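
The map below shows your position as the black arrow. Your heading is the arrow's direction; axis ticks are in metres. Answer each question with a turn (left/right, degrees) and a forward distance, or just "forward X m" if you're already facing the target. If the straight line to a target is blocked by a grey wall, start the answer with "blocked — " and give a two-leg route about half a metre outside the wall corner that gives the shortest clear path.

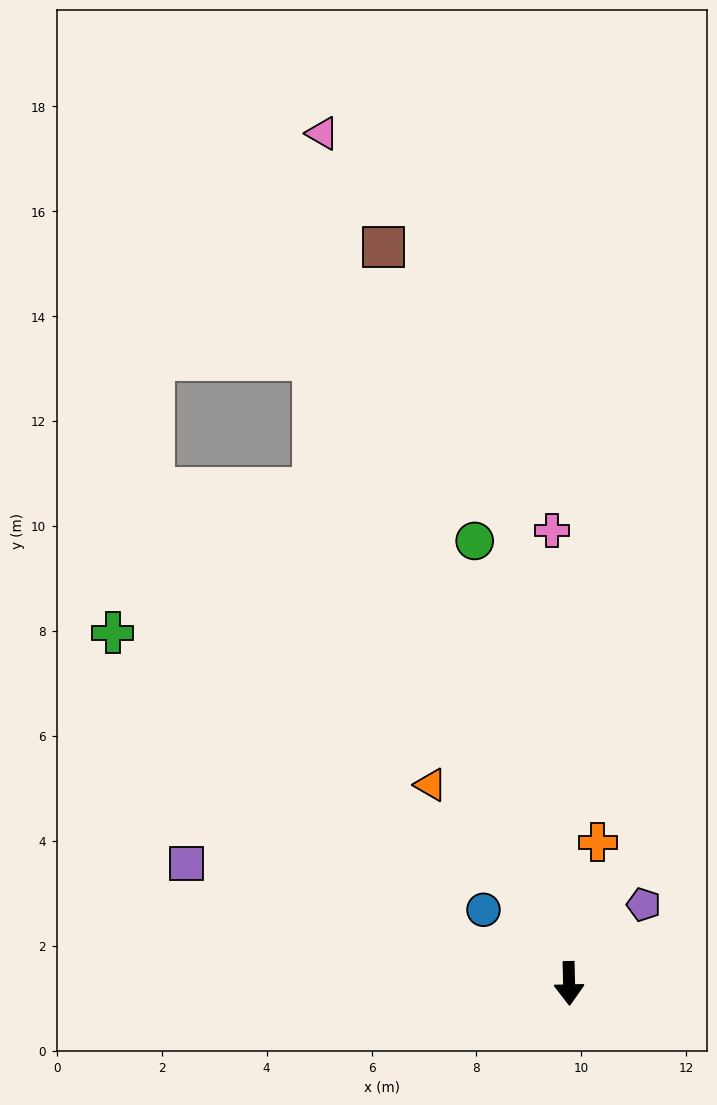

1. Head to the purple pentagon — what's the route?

turn left 135°, forward 2.1 m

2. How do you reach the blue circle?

turn right 132°, forward 2.2 m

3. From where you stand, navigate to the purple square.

turn right 109°, forward 7.6 m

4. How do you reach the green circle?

turn right 169°, forward 8.6 m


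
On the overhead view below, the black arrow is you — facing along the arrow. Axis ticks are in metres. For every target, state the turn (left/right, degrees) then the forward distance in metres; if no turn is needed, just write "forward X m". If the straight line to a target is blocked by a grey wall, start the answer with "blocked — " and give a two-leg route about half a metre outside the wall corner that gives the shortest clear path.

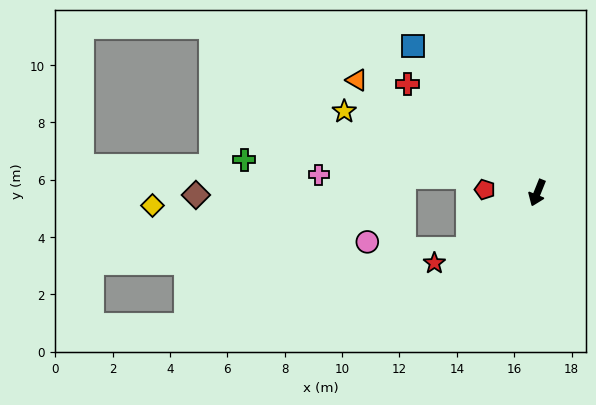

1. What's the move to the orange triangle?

turn right 100°, forward 7.4 m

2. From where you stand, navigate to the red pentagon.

turn right 72°, forward 1.8 m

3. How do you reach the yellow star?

turn right 91°, forward 7.3 m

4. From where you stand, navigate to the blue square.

turn right 118°, forward 6.7 m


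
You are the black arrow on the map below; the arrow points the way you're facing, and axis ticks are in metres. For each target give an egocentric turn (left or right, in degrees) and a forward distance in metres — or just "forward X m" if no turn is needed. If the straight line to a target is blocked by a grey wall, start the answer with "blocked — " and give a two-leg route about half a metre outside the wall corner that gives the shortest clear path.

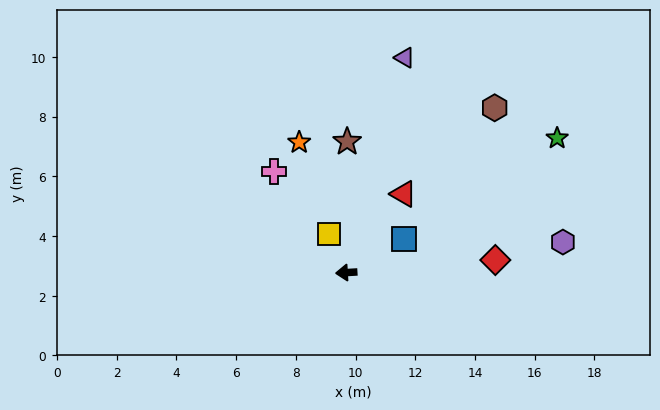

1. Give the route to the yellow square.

turn right 69°, forward 1.4 m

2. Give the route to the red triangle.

turn right 129°, forward 3.3 m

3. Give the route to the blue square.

turn right 153°, forward 2.2 m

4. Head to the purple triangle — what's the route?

turn right 109°, forward 7.5 m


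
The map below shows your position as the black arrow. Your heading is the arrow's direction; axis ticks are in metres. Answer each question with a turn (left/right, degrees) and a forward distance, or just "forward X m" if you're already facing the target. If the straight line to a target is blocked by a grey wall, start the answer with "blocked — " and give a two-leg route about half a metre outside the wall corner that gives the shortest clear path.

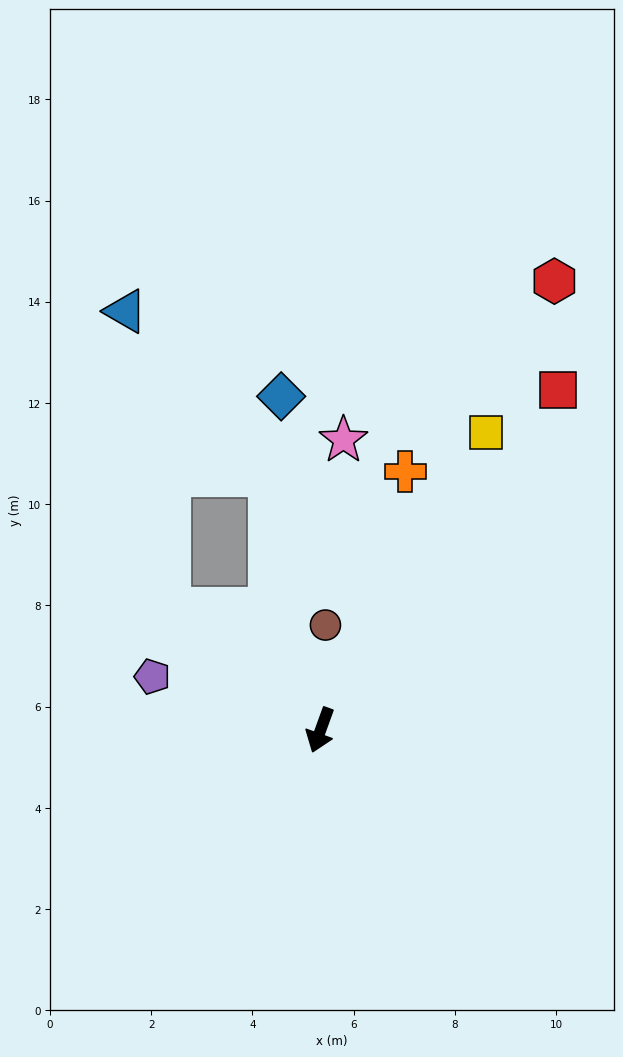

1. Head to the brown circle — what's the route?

turn right 163°, forward 2.1 m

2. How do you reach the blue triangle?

blocked — turn right 149°, forward 5.1 m, then turn left 30°, forward 4.3 m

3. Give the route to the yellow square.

turn left 171°, forward 6.7 m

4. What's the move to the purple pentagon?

turn right 88°, forward 3.5 m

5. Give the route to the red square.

turn left 165°, forward 8.2 m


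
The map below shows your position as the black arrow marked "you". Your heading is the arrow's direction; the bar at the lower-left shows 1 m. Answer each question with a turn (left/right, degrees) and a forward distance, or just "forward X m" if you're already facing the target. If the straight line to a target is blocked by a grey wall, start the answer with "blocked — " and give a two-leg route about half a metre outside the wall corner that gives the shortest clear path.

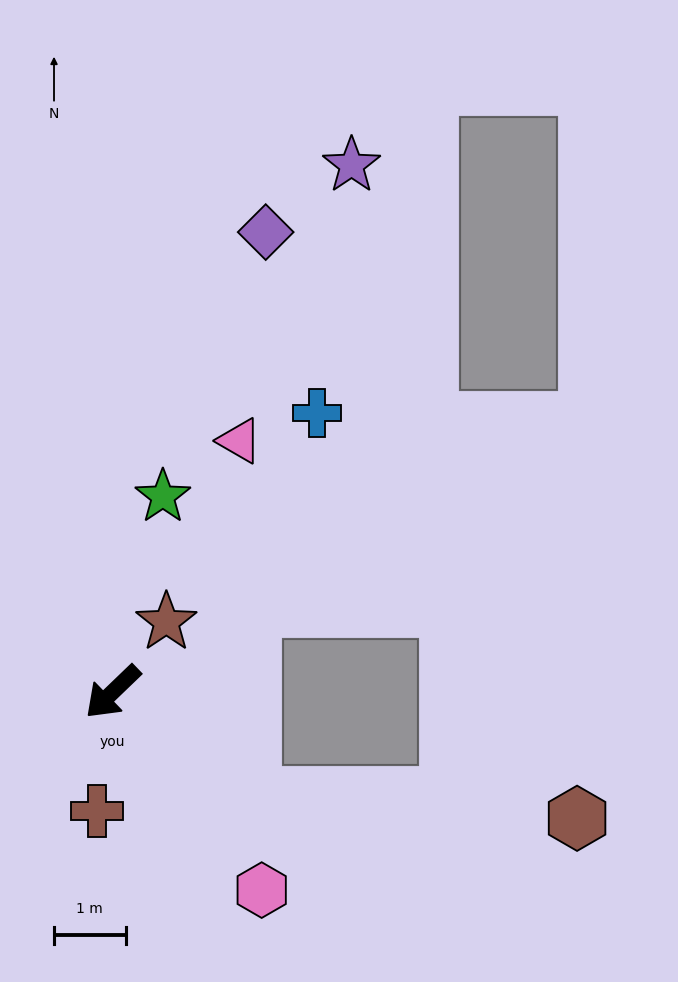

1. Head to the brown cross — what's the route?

turn left 39°, forward 1.7 m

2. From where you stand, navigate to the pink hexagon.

turn left 83°, forward 3.5 m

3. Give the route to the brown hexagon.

blocked — turn left 99°, forward 2.4 m, then turn left 33°, forward 4.6 m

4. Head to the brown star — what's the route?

turn right 171°, forward 1.2 m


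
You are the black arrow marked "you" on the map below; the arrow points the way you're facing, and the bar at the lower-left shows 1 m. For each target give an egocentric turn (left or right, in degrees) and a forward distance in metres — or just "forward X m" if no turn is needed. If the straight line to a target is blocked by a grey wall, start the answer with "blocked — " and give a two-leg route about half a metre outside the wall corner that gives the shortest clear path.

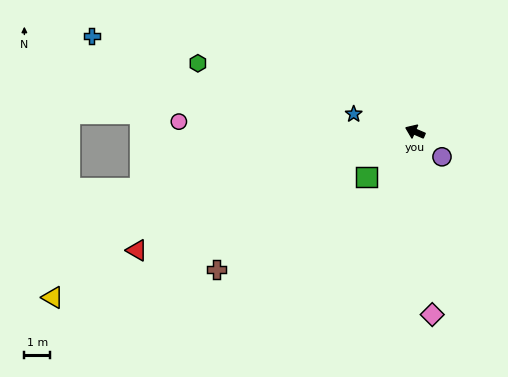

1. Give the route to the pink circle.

turn left 21°, forward 9.1 m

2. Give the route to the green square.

turn left 66°, forward 2.6 m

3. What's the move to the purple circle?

turn left 160°, forward 1.4 m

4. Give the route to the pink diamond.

turn left 119°, forward 7.1 m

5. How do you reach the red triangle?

turn left 46°, forward 11.7 m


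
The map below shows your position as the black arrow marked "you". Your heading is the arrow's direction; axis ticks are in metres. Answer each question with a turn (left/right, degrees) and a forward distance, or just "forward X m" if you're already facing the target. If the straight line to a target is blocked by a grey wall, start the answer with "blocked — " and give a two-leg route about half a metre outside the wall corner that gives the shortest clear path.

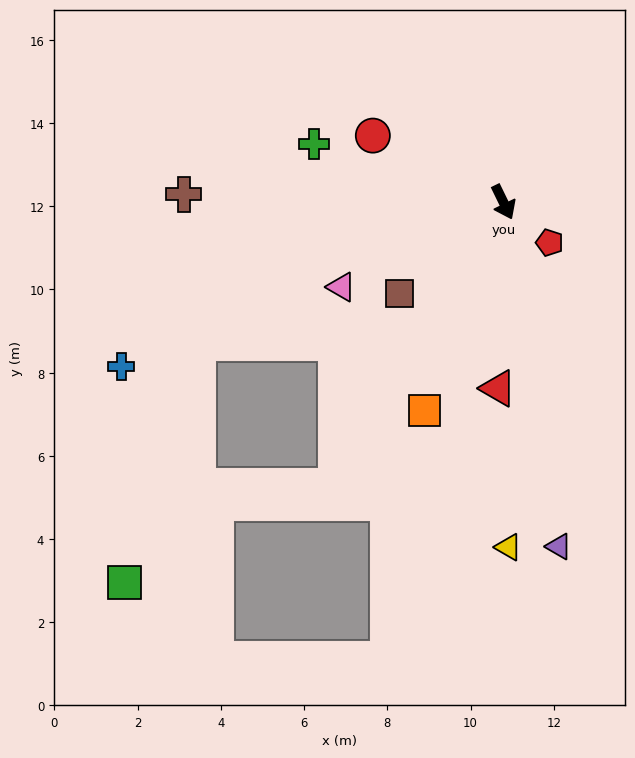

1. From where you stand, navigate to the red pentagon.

turn left 23°, forward 1.5 m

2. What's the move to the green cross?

turn right 133°, forward 4.8 m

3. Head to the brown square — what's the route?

turn right 75°, forward 3.3 m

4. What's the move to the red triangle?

turn right 28°, forward 4.5 m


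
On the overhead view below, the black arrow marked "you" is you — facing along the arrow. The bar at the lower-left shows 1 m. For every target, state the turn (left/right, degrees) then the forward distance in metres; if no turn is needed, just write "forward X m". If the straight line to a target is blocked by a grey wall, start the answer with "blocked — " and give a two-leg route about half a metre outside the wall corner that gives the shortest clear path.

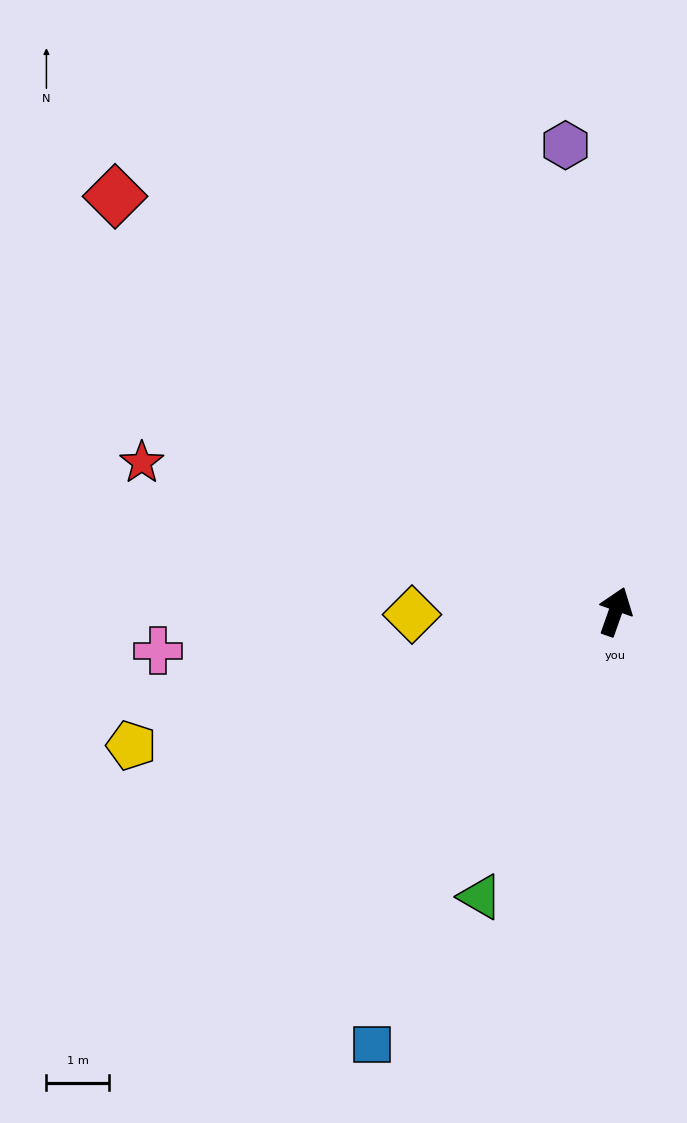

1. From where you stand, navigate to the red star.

turn left 92°, forward 8.0 m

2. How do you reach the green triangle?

turn left 174°, forward 5.1 m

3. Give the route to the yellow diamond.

turn left 110°, forward 3.3 m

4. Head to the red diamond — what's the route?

turn left 70°, forward 10.5 m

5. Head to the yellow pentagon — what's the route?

turn left 125°, forward 8.1 m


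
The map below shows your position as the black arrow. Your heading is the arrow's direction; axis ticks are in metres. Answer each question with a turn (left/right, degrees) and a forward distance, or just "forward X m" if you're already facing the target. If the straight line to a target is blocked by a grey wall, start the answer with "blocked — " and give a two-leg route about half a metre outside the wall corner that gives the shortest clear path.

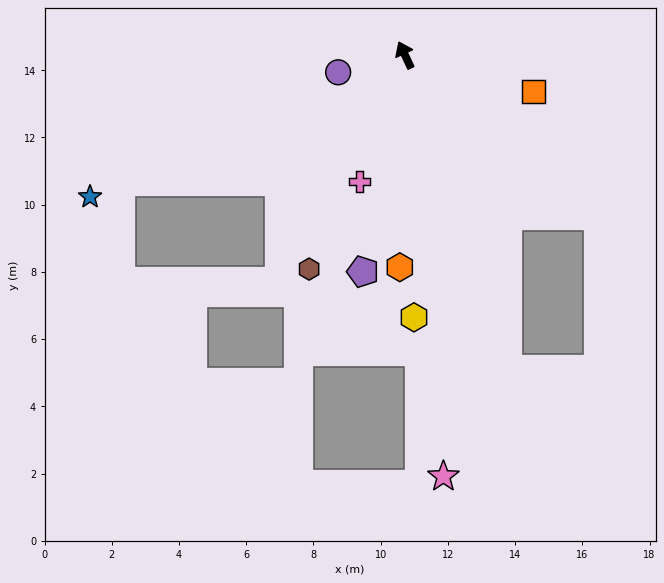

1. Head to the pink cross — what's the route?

turn left 135°, forward 4.0 m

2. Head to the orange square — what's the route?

turn right 131°, forward 4.0 m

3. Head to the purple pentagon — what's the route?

turn left 144°, forward 6.6 m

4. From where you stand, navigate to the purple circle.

turn left 80°, forward 2.1 m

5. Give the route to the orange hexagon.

turn left 154°, forward 6.3 m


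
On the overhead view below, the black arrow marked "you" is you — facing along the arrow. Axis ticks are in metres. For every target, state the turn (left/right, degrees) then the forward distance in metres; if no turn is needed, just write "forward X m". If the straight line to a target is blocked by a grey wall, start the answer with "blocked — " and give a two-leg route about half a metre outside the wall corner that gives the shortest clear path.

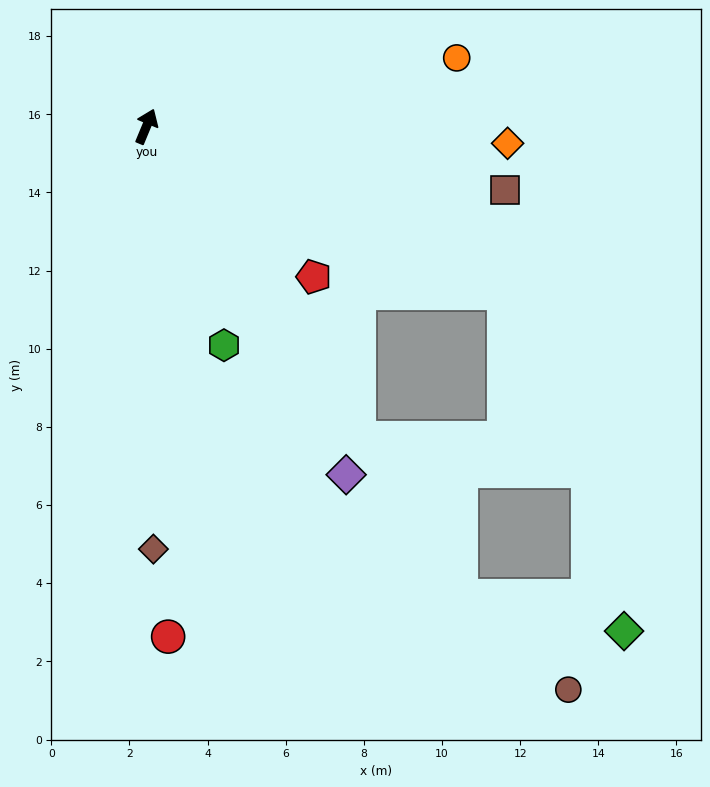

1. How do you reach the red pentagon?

turn right 109°, forward 5.8 m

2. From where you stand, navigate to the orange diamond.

turn right 70°, forward 9.3 m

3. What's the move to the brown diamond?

turn right 157°, forward 10.8 m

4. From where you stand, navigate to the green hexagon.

turn right 138°, forward 5.9 m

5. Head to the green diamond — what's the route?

blocked — turn right 124°, forward 14.4 m, then turn left 44°, forward 4.3 m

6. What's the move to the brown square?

turn right 78°, forward 9.3 m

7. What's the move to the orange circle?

turn right 55°, forward 8.1 m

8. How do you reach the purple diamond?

turn right 128°, forward 10.3 m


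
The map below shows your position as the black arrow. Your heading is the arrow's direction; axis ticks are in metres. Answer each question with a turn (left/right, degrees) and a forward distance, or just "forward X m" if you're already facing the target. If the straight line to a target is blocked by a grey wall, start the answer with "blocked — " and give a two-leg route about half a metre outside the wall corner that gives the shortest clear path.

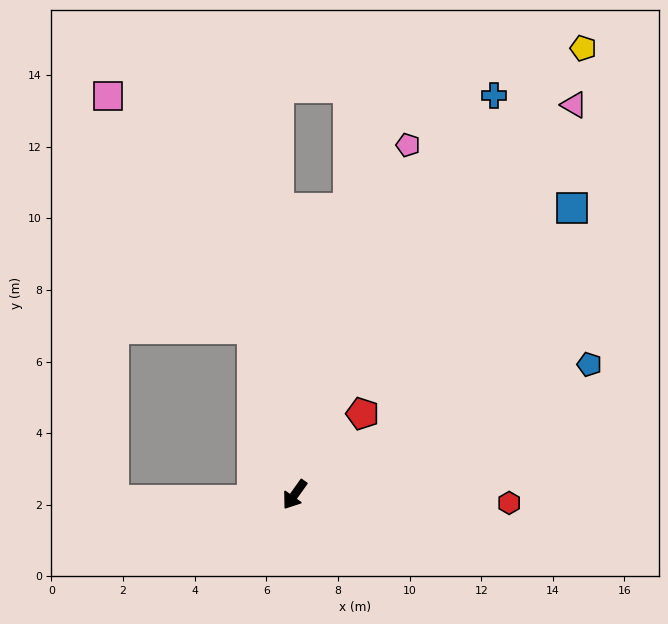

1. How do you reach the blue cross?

turn right 171°, forward 12.5 m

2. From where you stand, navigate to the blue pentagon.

turn left 149°, forward 9.0 m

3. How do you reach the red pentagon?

turn left 176°, forward 2.9 m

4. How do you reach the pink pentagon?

turn right 162°, forward 10.3 m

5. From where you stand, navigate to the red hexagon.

turn left 123°, forward 6.0 m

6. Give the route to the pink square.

blocked — turn right 130°, forward 4.8 m, then turn left 17°, forward 7.6 m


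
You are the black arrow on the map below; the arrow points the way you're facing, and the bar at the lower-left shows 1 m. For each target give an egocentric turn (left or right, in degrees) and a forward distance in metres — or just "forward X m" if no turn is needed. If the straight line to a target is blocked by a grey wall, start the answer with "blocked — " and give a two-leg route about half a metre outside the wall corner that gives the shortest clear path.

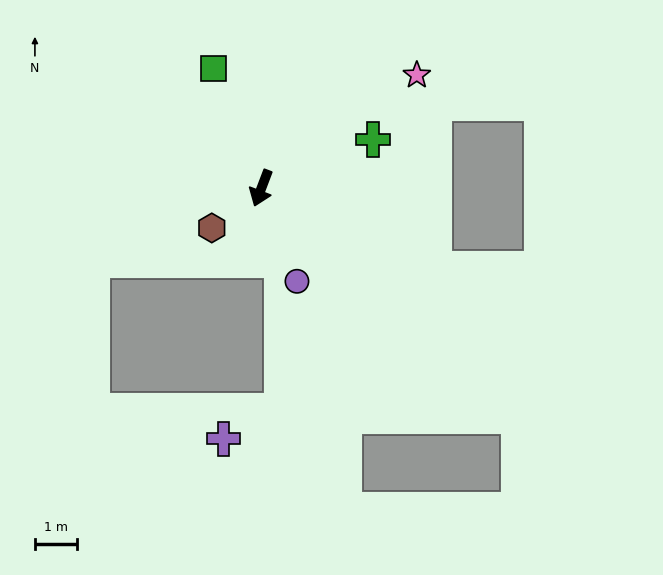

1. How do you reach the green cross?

turn left 134°, forward 2.9 m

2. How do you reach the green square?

turn right 137°, forward 3.1 m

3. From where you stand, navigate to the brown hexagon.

turn right 30°, forward 1.5 m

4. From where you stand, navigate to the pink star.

turn left 147°, forward 4.6 m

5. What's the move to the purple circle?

turn left 42°, forward 2.4 m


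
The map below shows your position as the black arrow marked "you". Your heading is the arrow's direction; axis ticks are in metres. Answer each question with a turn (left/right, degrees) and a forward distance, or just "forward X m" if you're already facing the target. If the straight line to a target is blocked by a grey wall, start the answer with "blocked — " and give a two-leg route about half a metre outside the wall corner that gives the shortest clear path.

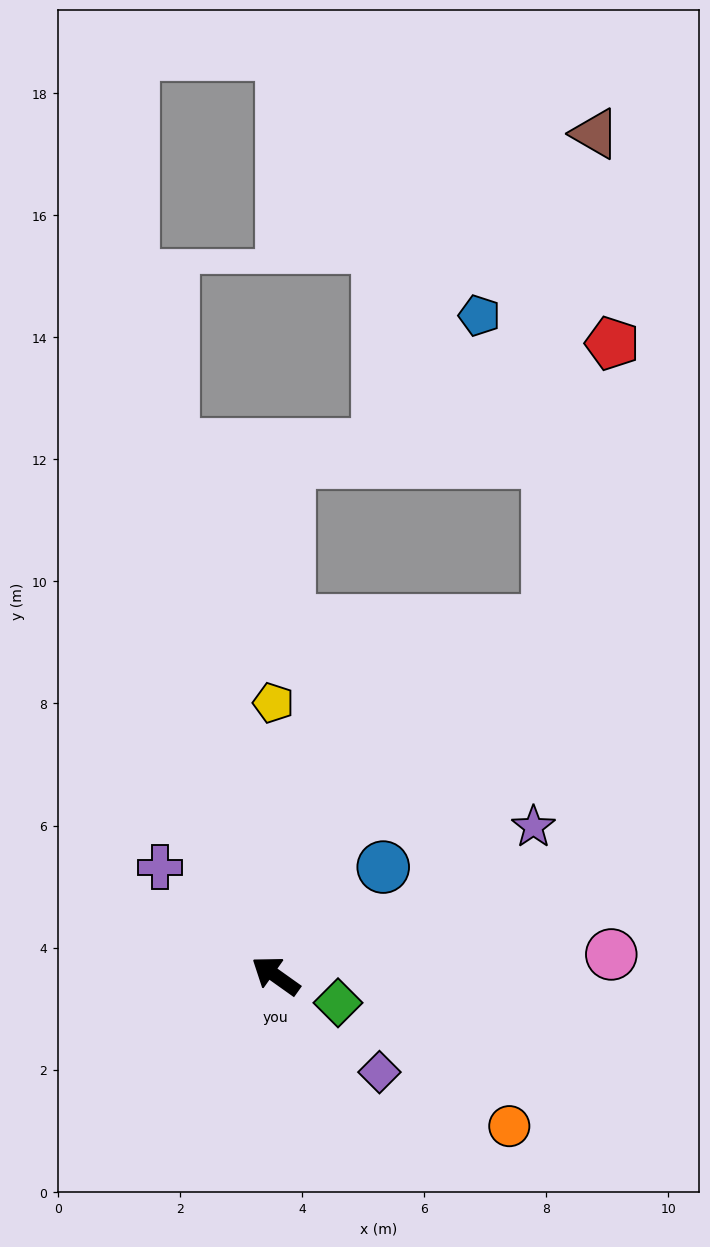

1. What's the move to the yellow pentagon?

turn right 54°, forward 4.5 m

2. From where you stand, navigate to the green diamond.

turn right 168°, forward 1.1 m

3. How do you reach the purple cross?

turn right 8°, forward 2.6 m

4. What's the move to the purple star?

turn right 115°, forward 4.9 m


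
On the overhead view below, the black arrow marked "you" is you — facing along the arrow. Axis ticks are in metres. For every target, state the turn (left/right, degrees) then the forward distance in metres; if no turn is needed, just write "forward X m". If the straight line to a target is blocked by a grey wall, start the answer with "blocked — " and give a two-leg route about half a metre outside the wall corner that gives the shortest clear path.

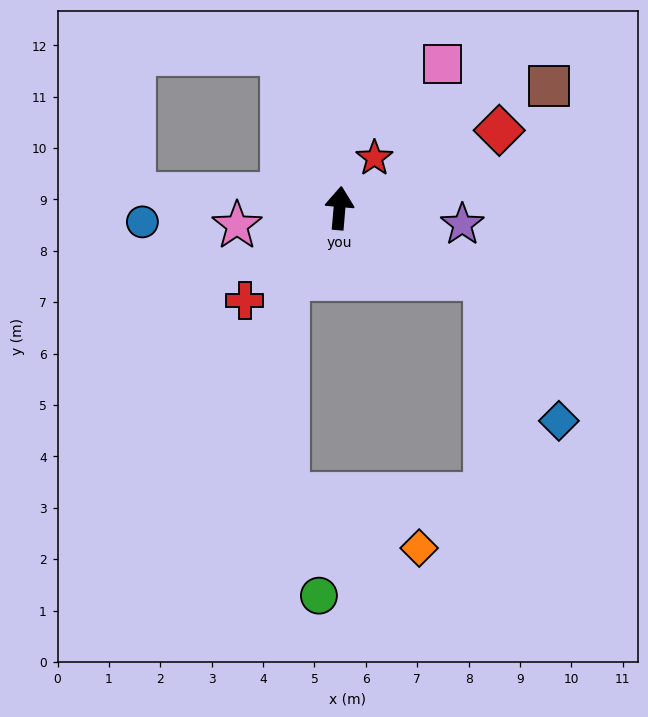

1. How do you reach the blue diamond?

blocked — turn right 111°, forward 3.1 m, then turn right 37°, forward 3.1 m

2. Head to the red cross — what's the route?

turn left 139°, forward 2.6 m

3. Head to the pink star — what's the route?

turn left 104°, forward 2.0 m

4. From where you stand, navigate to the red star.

turn right 30°, forward 1.2 m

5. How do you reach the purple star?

turn right 93°, forward 2.4 m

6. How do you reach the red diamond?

turn right 59°, forward 3.5 m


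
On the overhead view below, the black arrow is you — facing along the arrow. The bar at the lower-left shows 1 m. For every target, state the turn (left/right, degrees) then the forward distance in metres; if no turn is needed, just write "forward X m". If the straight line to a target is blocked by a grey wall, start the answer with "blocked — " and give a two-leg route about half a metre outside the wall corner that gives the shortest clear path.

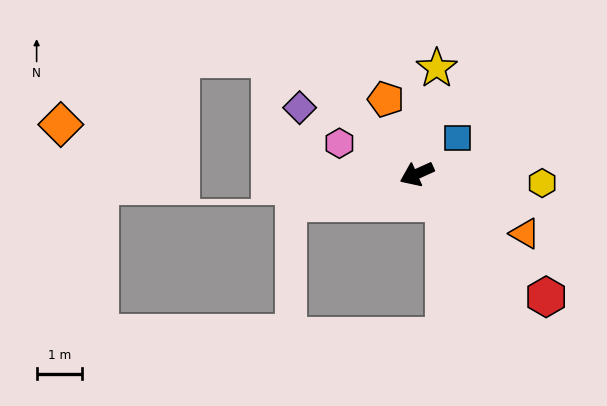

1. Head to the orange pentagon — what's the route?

turn right 92°, forward 1.8 m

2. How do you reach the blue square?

turn right 163°, forward 1.2 m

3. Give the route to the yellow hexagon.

turn left 152°, forward 2.8 m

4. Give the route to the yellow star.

turn right 125°, forward 2.4 m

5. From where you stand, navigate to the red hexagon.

turn left 112°, forward 4.0 m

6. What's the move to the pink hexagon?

turn right 46°, forward 1.8 m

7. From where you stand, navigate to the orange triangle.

turn left 127°, forward 2.7 m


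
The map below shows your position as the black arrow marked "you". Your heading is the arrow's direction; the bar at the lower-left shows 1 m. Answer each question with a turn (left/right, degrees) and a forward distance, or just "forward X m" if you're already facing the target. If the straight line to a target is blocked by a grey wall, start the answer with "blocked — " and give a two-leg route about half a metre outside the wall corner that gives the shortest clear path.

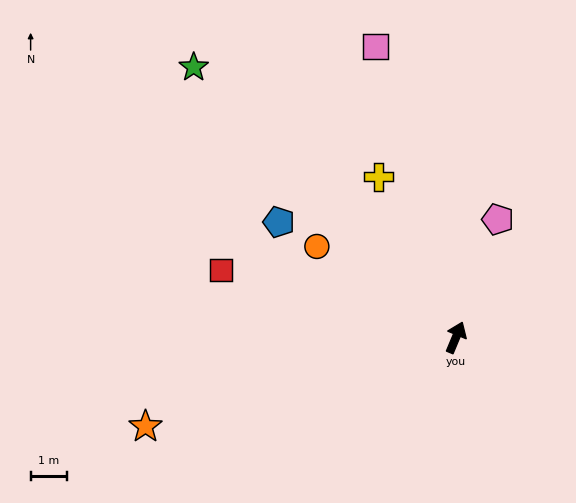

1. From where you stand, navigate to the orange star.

turn left 129°, forward 8.9 m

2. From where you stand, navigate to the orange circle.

turn left 79°, forward 4.6 m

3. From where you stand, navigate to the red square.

turn left 97°, forward 6.7 m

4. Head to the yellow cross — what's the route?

turn left 48°, forward 4.9 m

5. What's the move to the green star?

turn left 67°, forward 10.4 m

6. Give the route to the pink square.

turn left 38°, forward 8.3 m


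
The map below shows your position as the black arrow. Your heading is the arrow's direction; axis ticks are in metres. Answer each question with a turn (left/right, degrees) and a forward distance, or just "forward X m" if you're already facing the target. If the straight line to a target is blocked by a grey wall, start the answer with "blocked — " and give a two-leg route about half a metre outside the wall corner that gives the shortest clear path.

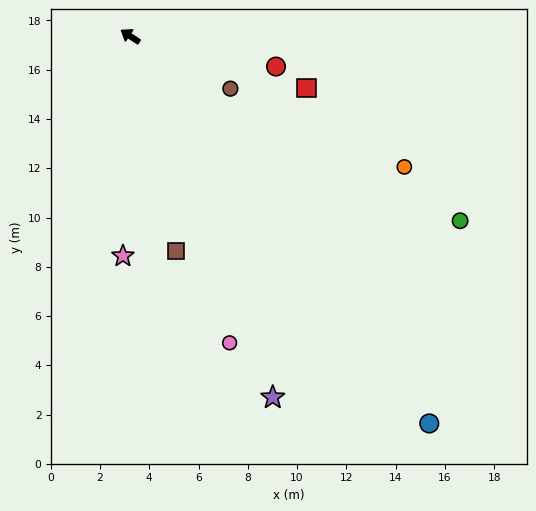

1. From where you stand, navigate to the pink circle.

turn left 141°, forward 13.1 m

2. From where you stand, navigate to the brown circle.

turn right 174°, forward 4.6 m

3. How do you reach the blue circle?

turn left 161°, forward 19.9 m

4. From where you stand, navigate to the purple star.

turn left 145°, forward 15.8 m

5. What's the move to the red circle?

turn right 158°, forward 6.0 m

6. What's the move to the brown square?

turn left 136°, forward 8.9 m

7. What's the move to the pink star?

turn left 122°, forward 8.9 m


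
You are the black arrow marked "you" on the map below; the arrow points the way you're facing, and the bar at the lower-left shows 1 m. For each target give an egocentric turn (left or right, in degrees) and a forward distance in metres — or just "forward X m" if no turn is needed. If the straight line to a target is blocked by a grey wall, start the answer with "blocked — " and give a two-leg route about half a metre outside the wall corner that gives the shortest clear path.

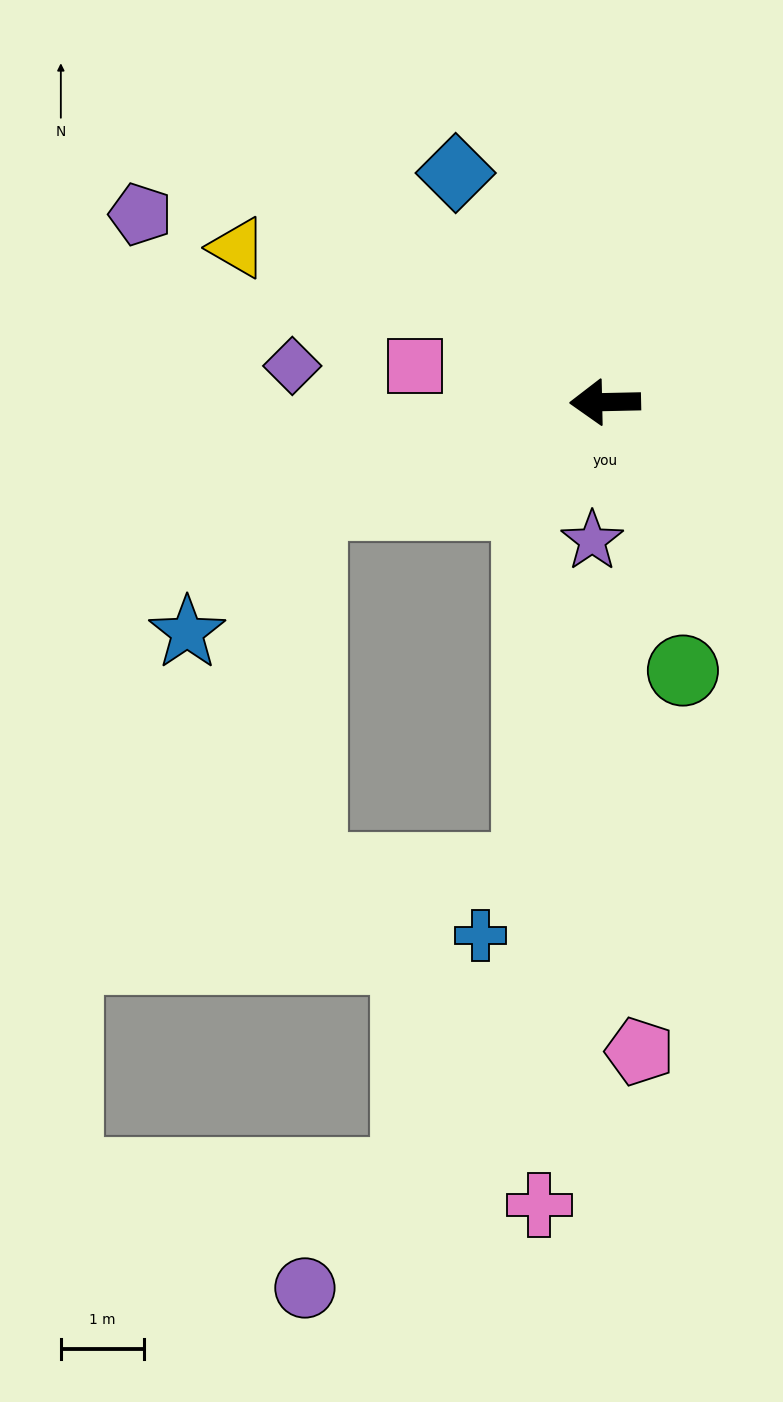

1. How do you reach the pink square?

turn right 12°, forward 2.3 m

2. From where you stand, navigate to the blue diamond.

turn right 58°, forward 3.3 m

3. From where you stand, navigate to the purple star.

turn left 83°, forward 1.7 m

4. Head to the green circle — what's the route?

turn left 105°, forward 3.4 m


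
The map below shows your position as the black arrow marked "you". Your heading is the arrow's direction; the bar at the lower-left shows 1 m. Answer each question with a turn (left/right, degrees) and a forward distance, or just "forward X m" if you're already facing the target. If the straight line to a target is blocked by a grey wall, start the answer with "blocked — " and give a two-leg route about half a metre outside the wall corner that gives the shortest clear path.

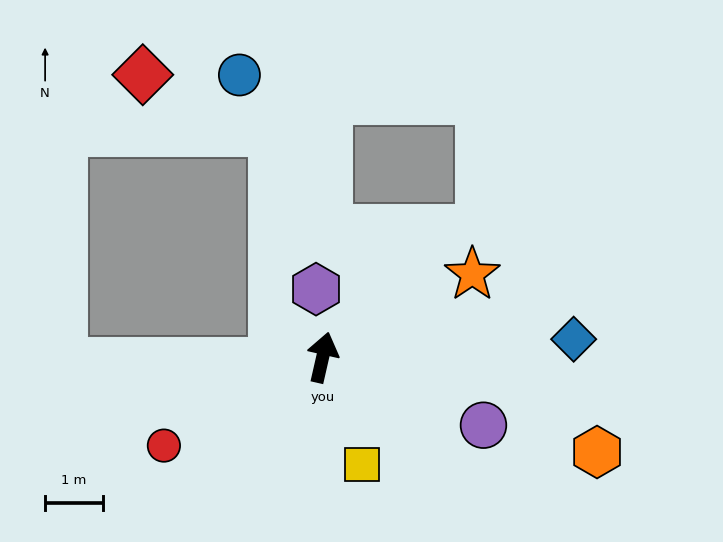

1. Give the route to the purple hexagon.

turn left 18°, forward 1.2 m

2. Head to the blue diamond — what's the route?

turn right 73°, forward 4.4 m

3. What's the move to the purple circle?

turn right 100°, forward 3.0 m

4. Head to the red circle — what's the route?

turn left 132°, forward 3.1 m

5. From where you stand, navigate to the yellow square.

turn right 147°, forward 2.0 m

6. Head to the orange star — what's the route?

turn right 48°, forward 3.0 m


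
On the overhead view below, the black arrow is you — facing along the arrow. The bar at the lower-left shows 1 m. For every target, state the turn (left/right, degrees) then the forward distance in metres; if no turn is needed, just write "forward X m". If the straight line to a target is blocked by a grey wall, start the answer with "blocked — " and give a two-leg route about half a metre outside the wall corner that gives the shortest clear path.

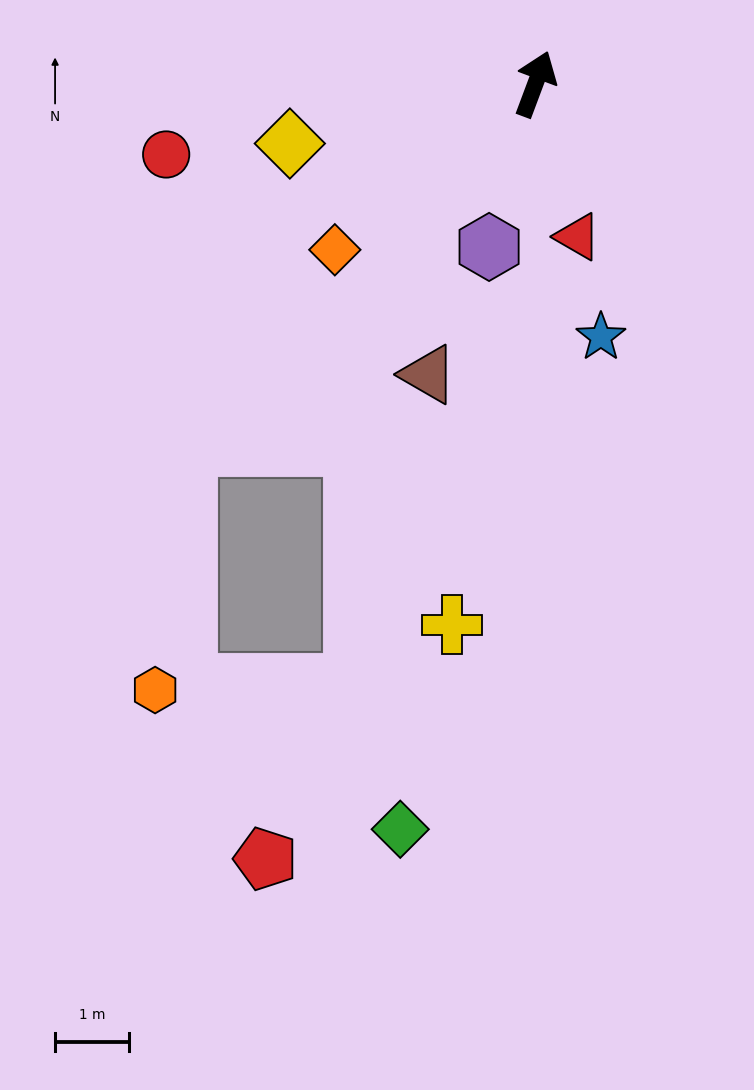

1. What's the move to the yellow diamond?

turn left 124°, forward 3.4 m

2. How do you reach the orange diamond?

turn left 150°, forward 3.5 m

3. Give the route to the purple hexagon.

turn right 175°, forward 2.3 m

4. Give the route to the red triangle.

turn right 144°, forward 2.2 m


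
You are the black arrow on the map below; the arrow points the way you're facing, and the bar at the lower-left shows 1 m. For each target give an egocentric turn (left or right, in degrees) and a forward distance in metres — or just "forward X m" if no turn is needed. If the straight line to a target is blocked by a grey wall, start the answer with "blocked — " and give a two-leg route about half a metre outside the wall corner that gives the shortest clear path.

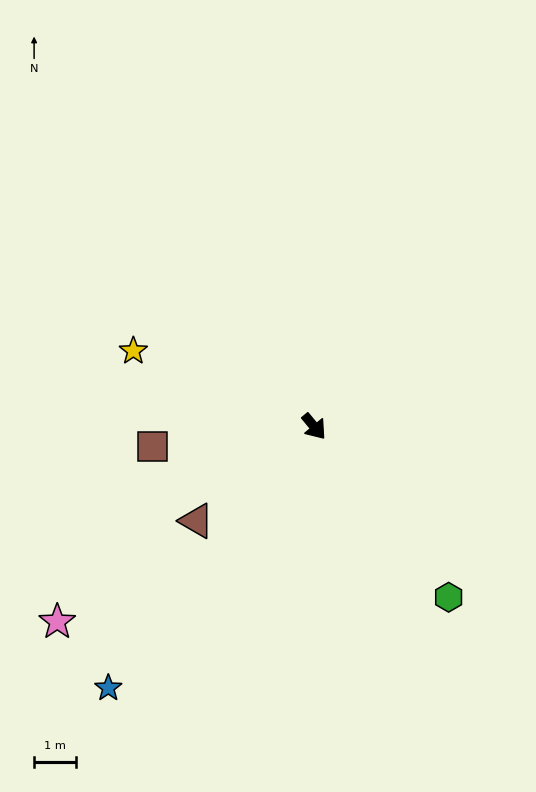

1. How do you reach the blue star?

turn right 78°, forward 8.0 m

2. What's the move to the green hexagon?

forward 5.2 m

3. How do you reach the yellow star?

turn right 152°, forward 4.7 m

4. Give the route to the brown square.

turn right 123°, forward 3.9 m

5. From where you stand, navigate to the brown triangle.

turn right 91°, forward 3.6 m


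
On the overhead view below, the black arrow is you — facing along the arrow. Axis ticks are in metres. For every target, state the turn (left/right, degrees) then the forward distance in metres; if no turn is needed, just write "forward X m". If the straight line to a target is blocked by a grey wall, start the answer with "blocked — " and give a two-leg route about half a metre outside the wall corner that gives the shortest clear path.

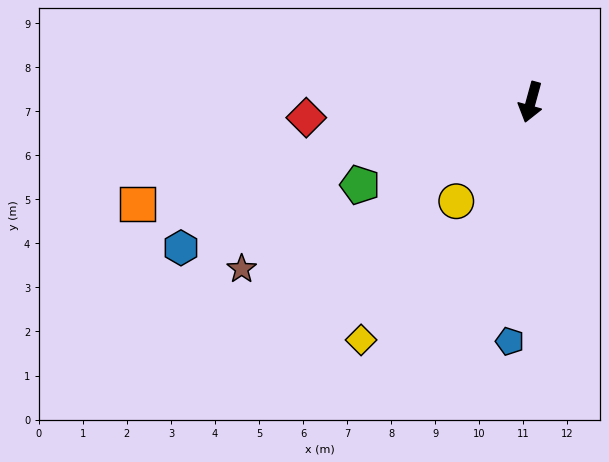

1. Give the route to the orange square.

turn right 60°, forward 9.2 m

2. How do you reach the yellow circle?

turn right 22°, forward 2.8 m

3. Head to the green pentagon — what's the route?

turn right 49°, forward 4.3 m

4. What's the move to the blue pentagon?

turn left 10°, forward 5.5 m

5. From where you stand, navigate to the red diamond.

turn right 71°, forward 5.1 m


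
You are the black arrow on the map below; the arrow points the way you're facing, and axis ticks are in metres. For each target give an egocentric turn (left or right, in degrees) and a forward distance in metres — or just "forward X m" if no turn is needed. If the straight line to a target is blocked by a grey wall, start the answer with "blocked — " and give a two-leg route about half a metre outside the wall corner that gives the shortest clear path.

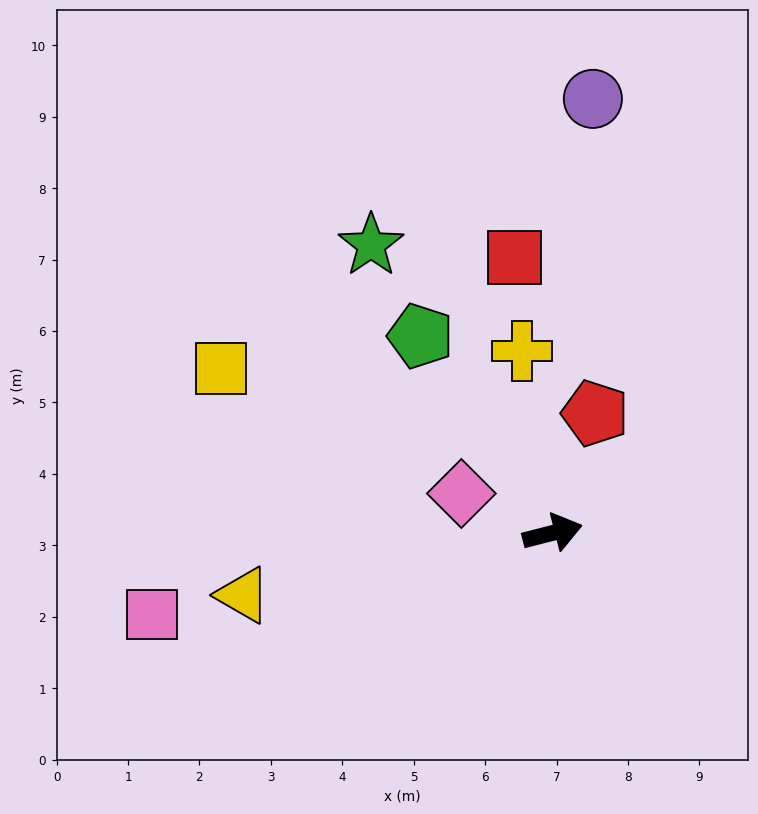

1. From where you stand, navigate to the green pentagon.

turn left 110°, forward 3.3 m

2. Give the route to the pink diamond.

turn left 142°, forward 1.4 m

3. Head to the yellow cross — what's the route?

turn left 85°, forward 2.6 m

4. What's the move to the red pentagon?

turn left 56°, forward 1.8 m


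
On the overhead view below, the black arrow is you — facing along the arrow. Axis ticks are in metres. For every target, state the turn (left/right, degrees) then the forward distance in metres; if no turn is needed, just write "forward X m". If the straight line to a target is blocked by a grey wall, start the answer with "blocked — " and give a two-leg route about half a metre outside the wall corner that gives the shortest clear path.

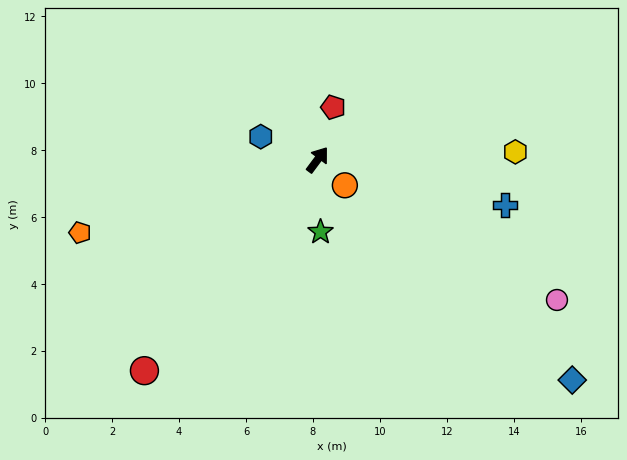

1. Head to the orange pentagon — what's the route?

turn left 144°, forward 7.4 m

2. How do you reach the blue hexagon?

turn left 105°, forward 1.8 m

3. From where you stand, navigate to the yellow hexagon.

turn right 51°, forward 5.9 m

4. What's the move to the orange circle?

turn right 97°, forward 1.1 m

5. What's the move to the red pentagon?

turn left 20°, forward 1.6 m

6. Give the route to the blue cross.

turn right 67°, forward 5.7 m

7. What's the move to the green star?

turn right 141°, forward 2.2 m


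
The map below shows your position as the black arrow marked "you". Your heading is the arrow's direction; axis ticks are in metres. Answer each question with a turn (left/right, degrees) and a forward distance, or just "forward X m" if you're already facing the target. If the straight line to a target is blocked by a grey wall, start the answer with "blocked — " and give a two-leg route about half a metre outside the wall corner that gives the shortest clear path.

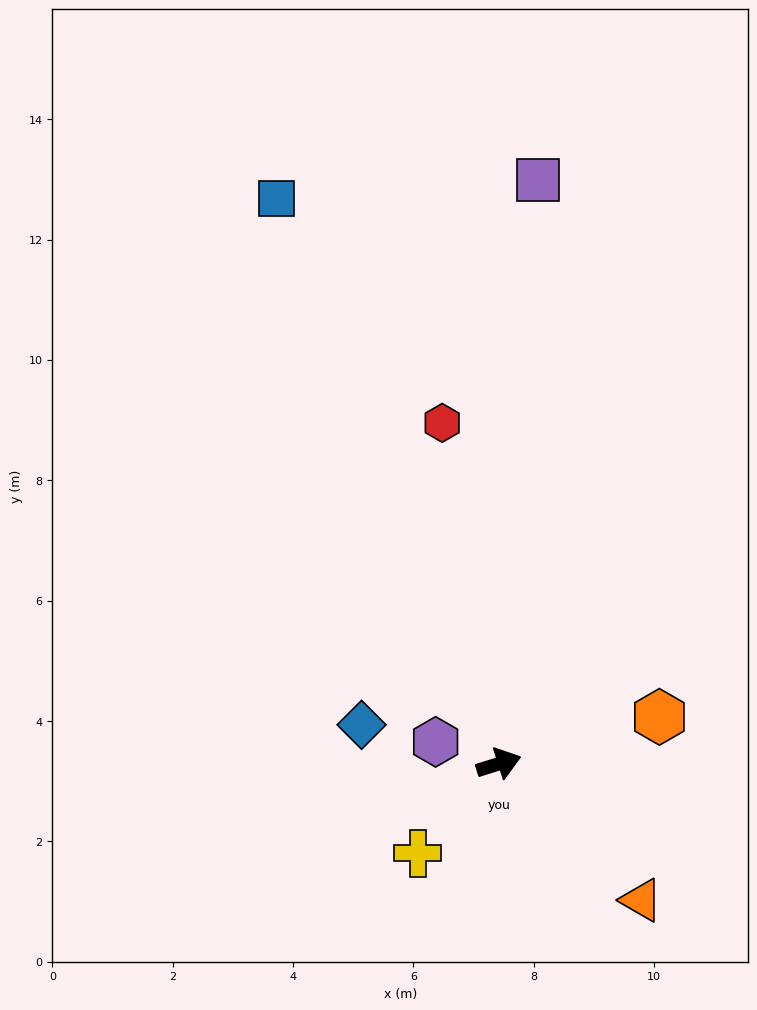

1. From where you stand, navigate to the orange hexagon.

forward 2.8 m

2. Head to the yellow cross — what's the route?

turn right 150°, forward 2.0 m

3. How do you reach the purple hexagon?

turn left 143°, forward 1.1 m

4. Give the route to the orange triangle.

turn right 61°, forward 3.3 m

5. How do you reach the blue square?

turn left 94°, forward 10.1 m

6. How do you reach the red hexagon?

turn left 82°, forward 5.7 m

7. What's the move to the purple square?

turn left 69°, forward 9.7 m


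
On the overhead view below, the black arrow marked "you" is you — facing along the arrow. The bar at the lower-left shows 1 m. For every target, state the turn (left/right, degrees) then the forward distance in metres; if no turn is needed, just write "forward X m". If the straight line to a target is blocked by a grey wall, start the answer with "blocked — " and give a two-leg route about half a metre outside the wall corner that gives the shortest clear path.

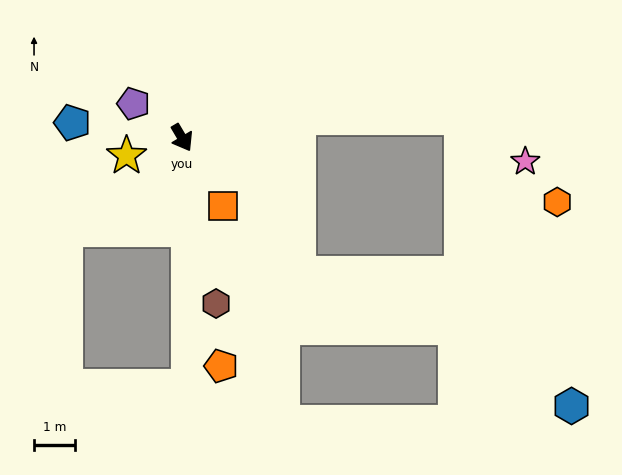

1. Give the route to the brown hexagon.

turn right 19°, forward 4.2 m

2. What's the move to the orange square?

forward 2.0 m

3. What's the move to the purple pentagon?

turn right 156°, forward 1.5 m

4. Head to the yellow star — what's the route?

turn right 103°, forward 1.4 m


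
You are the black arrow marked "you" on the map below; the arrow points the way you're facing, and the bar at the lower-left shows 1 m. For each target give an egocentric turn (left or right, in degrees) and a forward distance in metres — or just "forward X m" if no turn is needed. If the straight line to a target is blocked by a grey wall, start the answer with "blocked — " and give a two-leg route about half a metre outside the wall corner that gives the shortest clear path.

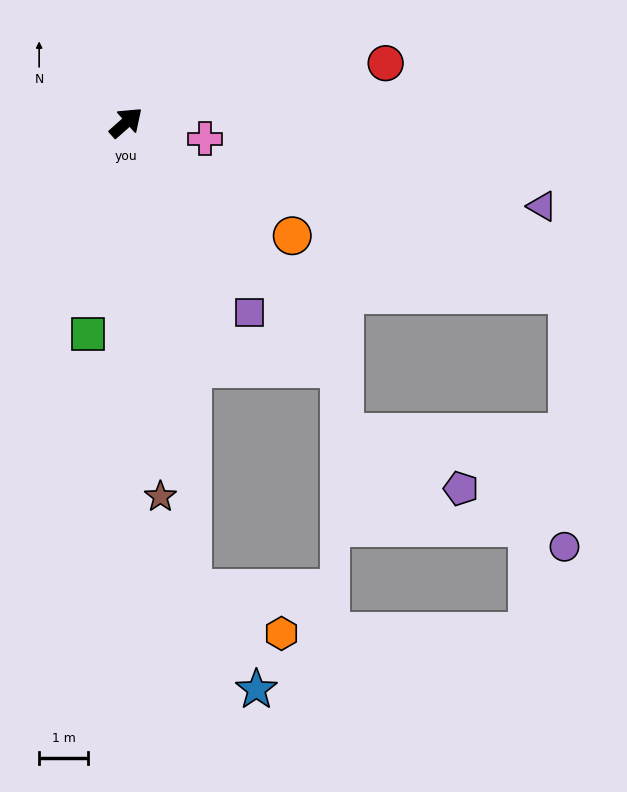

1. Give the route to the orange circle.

turn right 76°, forward 4.1 m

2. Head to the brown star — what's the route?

turn right 126°, forward 7.7 m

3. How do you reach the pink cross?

turn right 53°, forward 1.7 m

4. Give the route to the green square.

turn right 142°, forward 4.4 m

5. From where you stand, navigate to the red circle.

turn right 29°, forward 5.5 m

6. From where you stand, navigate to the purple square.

turn right 99°, forward 4.6 m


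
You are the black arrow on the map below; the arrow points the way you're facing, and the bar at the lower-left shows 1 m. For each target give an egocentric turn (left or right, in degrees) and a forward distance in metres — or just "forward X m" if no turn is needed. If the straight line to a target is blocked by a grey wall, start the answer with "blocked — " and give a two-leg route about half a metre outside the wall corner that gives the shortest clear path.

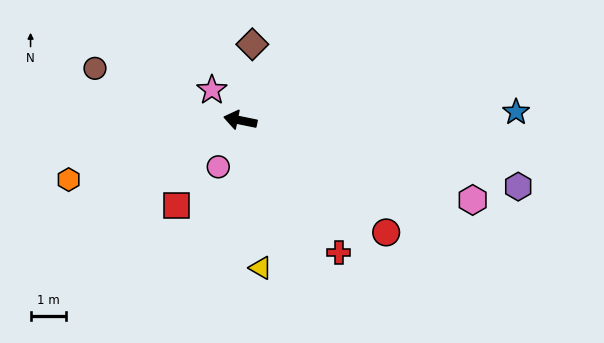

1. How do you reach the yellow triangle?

turn left 109°, forward 4.2 m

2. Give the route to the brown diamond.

turn right 87°, forward 2.2 m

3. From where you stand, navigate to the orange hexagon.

turn left 31°, forward 5.1 m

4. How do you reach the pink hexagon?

turn left 173°, forward 7.0 m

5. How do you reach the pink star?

turn right 35°, forward 1.2 m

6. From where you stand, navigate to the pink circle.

turn left 76°, forward 1.5 m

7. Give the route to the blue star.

turn right 167°, forward 7.8 m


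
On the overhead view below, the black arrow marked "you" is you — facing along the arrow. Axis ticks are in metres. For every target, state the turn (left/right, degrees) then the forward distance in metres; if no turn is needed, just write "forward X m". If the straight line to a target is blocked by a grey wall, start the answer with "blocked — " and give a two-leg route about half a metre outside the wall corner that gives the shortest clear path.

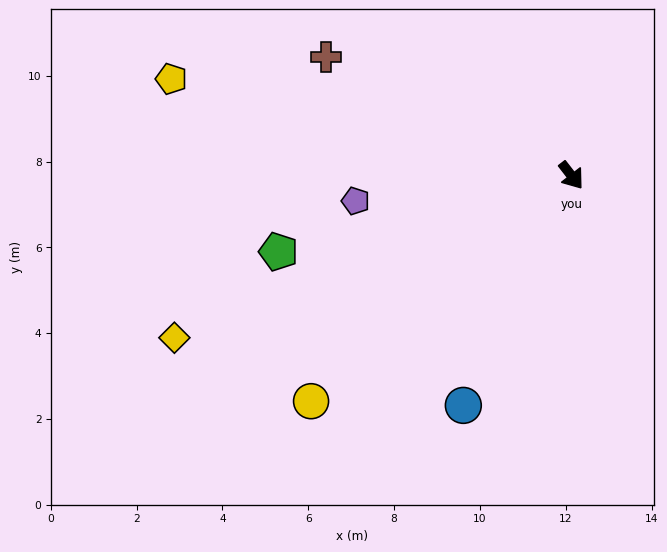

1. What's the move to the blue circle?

turn right 63°, forward 5.9 m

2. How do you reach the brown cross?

turn right 154°, forward 6.3 m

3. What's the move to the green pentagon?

turn right 113°, forward 7.1 m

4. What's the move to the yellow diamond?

turn right 106°, forward 10.0 m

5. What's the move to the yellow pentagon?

turn right 141°, forward 9.6 m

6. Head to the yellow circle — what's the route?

turn right 87°, forward 8.0 m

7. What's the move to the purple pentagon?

turn right 121°, forward 5.1 m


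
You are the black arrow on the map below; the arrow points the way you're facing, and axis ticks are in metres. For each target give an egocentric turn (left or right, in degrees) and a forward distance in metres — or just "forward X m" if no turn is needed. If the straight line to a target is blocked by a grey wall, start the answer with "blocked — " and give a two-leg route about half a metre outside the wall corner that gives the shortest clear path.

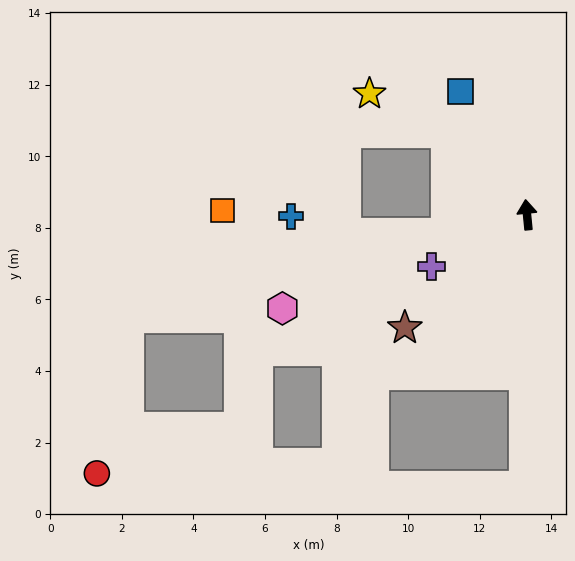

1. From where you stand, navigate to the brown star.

turn left 127°, forward 4.7 m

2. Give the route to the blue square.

turn left 23°, forward 3.9 m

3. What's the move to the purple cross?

turn left 113°, forward 3.0 m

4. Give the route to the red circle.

blocked — turn left 99°, forward 11.5 m, then turn left 64°, forward 4.5 m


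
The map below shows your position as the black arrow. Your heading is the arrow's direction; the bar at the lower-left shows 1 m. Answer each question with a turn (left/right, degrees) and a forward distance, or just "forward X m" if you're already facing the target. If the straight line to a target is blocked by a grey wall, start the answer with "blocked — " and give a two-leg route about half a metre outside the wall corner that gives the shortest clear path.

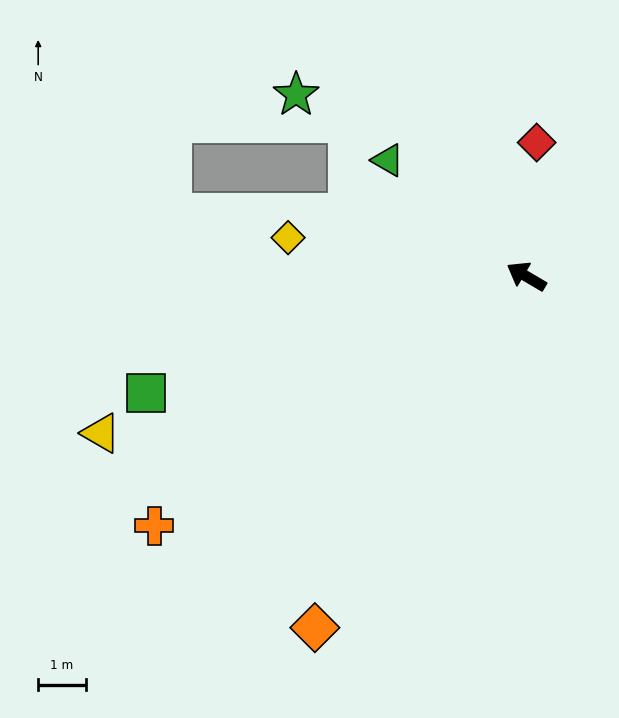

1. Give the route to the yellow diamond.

turn left 21°, forward 5.1 m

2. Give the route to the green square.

turn left 48°, forward 8.4 m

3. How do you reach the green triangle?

turn right 9°, forward 3.8 m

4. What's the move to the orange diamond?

turn left 89°, forward 8.6 m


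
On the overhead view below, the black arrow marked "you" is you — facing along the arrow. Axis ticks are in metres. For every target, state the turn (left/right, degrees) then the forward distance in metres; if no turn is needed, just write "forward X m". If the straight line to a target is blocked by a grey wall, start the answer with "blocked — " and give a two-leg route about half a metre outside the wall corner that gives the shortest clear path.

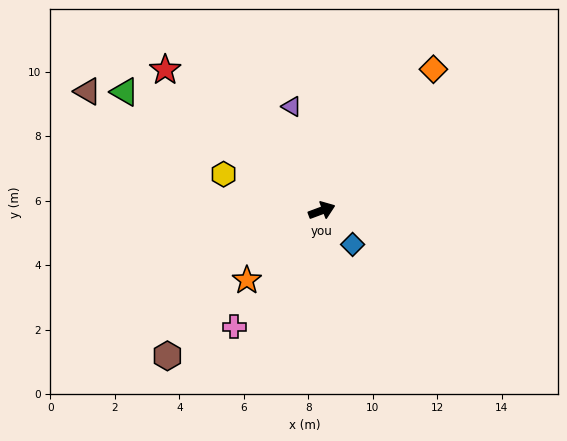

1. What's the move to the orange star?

turn right 158°, forward 3.2 m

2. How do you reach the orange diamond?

turn left 31°, forward 5.6 m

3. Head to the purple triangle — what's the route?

turn left 86°, forward 3.4 m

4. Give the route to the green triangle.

turn left 129°, forward 7.1 m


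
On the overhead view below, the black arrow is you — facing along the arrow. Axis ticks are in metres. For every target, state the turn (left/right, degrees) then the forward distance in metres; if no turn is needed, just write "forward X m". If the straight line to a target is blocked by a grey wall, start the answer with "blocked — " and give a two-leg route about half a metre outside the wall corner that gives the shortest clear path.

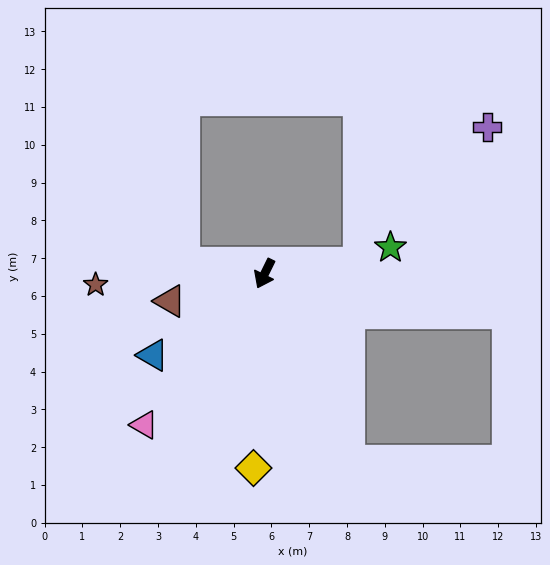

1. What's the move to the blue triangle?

turn right 28°, forward 3.7 m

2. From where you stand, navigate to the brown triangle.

turn right 48°, forward 2.6 m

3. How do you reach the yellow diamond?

turn left 23°, forward 5.2 m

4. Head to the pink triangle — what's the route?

turn right 12°, forward 5.1 m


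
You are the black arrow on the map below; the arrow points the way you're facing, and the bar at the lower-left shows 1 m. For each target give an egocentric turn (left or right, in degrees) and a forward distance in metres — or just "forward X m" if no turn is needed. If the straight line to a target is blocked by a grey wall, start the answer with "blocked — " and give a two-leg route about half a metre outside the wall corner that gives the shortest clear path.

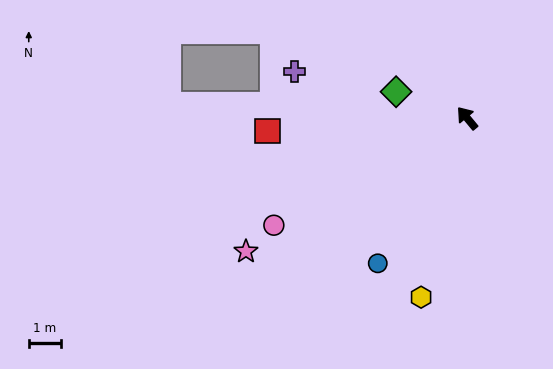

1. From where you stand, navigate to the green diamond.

turn left 30°, forward 2.4 m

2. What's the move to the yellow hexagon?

turn left 126°, forward 5.8 m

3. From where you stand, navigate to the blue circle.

turn left 109°, forward 5.3 m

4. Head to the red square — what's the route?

turn left 54°, forward 6.3 m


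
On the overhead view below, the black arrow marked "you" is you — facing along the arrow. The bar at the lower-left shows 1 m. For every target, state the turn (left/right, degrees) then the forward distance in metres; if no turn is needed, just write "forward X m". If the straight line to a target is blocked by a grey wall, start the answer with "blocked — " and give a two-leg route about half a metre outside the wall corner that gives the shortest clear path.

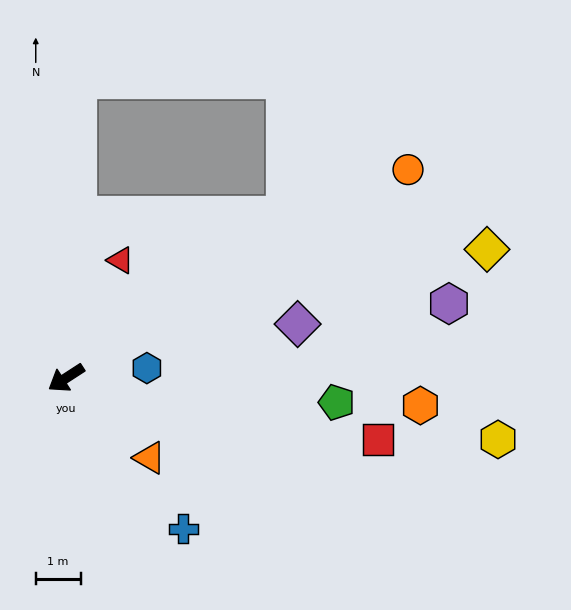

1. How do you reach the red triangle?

turn right 148°, forward 2.9 m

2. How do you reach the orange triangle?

turn left 103°, forward 2.6 m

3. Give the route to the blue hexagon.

turn left 154°, forward 1.8 m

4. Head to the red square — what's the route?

turn left 136°, forward 7.1 m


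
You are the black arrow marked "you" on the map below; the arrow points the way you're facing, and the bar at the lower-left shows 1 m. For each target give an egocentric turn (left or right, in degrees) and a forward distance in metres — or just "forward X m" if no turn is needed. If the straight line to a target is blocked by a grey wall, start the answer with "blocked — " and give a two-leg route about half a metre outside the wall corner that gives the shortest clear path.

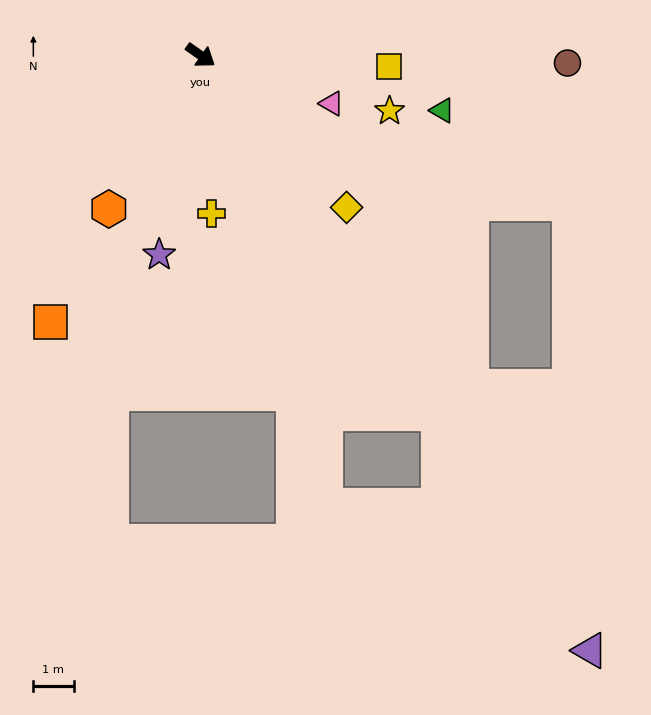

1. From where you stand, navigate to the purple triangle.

turn right 22°, forward 17.7 m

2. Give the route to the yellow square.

turn left 32°, forward 4.7 m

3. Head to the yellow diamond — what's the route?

turn right 11°, forward 5.2 m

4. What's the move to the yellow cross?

turn right 51°, forward 3.9 m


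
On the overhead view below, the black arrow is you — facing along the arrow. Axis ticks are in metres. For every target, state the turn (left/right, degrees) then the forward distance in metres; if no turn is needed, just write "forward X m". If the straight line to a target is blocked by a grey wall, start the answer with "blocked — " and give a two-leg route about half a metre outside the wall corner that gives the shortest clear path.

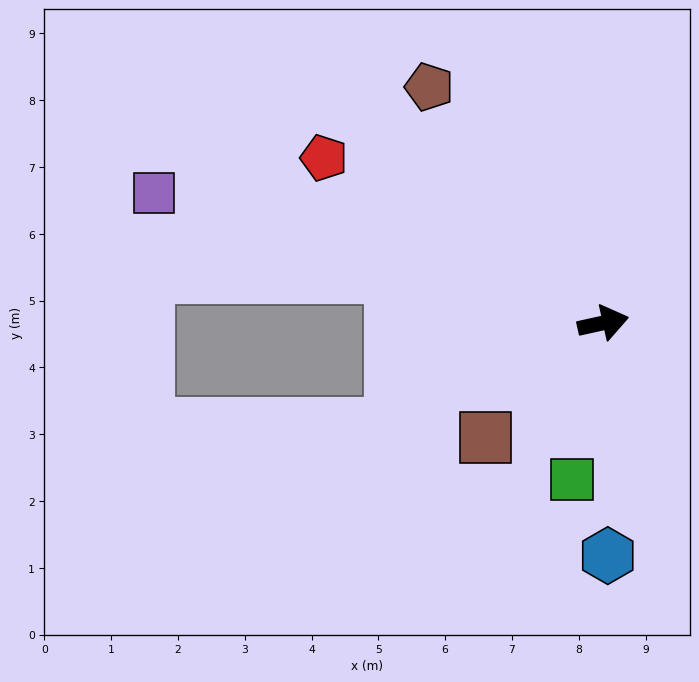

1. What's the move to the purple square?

turn left 151°, forward 7.0 m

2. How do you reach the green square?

turn right 114°, forward 2.4 m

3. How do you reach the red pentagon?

turn left 137°, forward 4.9 m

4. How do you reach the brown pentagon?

turn left 114°, forward 4.4 m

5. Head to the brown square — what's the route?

turn right 148°, forward 2.5 m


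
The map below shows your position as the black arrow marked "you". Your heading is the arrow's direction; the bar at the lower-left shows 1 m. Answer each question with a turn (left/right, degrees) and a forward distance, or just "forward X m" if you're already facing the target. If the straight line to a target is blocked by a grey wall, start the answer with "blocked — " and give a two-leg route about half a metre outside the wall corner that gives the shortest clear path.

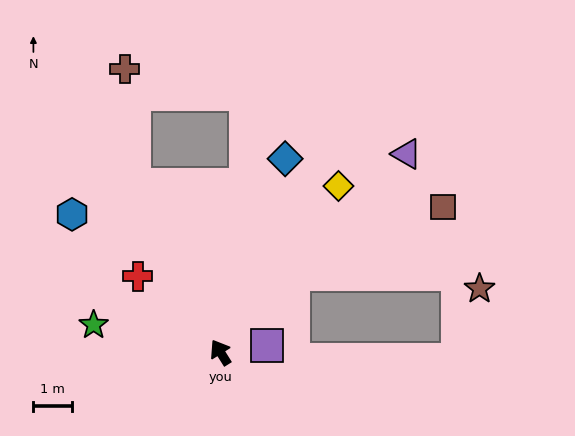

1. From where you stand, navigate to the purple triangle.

turn right 75°, forward 7.1 m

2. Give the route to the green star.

turn left 46°, forward 3.4 m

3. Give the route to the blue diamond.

turn right 51°, forward 5.3 m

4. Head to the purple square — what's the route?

turn right 114°, forward 1.2 m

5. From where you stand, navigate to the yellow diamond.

turn right 67°, forward 5.3 m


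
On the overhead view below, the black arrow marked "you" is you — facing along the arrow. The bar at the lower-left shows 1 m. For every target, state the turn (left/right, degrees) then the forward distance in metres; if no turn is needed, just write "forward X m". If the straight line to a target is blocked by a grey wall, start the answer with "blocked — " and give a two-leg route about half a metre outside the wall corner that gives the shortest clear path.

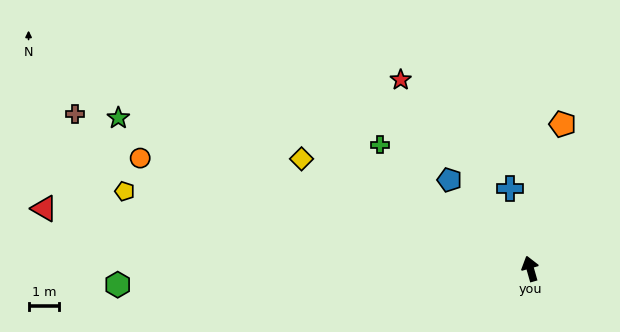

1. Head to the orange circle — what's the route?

turn left 58°, forward 13.3 m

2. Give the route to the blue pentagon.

turn left 26°, forward 3.9 m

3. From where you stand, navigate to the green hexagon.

turn left 76°, forward 13.5 m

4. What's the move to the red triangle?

turn left 67°, forward 16.0 m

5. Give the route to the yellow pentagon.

turn left 63°, forward 13.5 m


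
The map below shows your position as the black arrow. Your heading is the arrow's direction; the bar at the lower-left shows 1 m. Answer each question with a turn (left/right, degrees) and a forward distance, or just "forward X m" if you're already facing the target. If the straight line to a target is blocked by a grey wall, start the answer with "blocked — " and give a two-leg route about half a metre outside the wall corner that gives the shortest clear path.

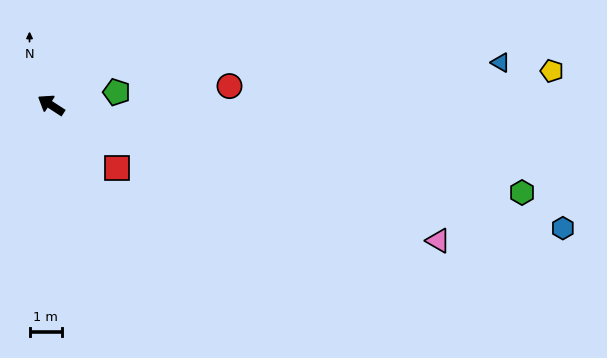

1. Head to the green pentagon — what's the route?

turn right 136°, forward 2.1 m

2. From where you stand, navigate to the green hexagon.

turn right 158°, forward 15.0 m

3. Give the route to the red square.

turn left 170°, forward 2.8 m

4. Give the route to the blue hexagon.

turn right 161°, forward 16.4 m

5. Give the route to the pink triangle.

turn right 166°, forward 12.8 m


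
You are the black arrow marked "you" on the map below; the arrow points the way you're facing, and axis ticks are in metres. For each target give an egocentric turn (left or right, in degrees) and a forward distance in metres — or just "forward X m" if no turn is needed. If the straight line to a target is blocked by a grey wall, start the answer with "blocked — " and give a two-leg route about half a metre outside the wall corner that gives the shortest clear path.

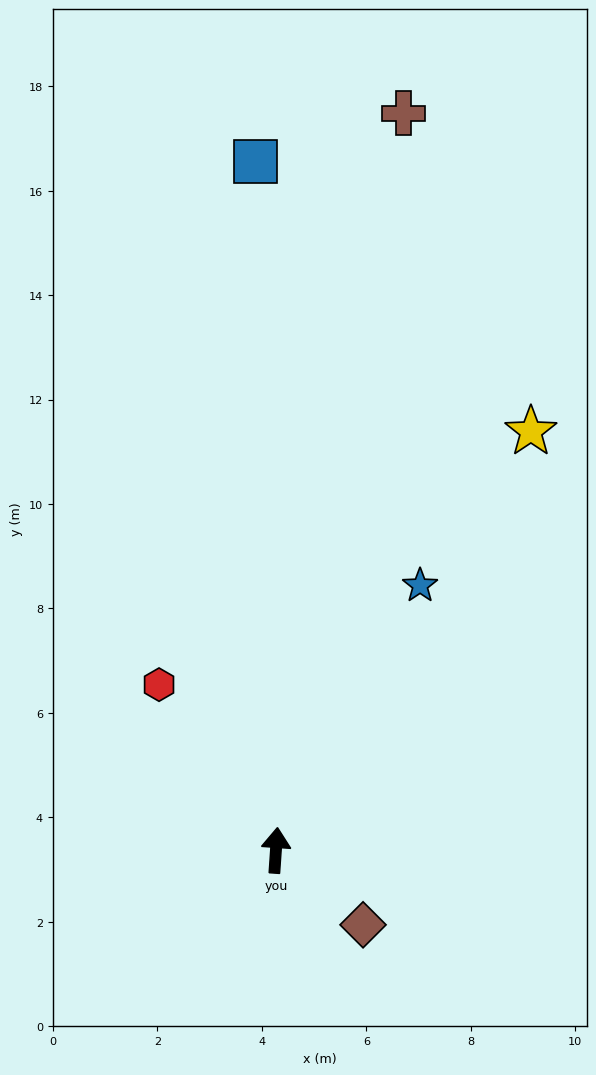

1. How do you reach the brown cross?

turn right 6°, forward 14.3 m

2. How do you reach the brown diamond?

turn right 127°, forward 2.2 m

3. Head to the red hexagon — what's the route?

turn left 39°, forward 3.9 m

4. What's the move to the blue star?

turn right 25°, forward 5.8 m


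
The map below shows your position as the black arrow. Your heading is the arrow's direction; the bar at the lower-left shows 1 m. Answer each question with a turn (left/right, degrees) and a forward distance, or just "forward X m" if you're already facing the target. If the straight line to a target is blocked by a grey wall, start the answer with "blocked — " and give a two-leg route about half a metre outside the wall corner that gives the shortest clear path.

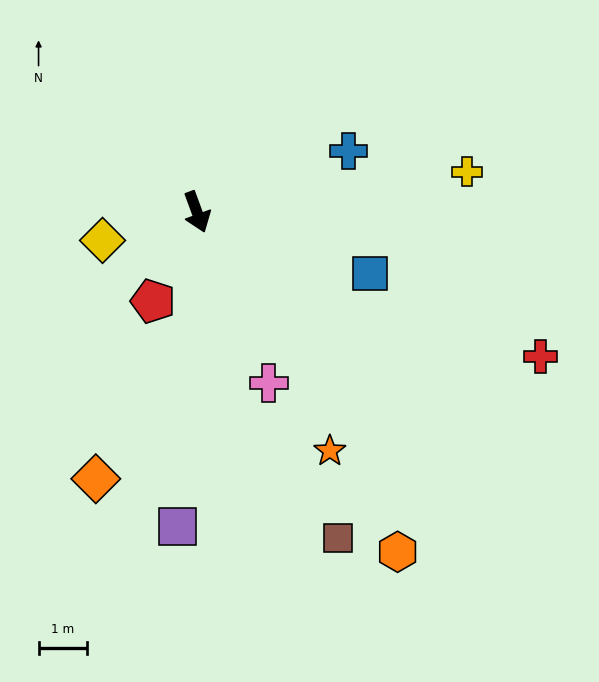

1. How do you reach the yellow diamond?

turn right 93°, forward 2.0 m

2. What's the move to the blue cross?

turn left 92°, forward 3.4 m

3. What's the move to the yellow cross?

turn left 78°, forward 5.7 m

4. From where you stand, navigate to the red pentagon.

turn right 46°, forward 2.1 m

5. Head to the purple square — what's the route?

turn right 24°, forward 6.5 m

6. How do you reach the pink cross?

turn left 3°, forward 3.8 m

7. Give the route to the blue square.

turn left 50°, forward 3.8 m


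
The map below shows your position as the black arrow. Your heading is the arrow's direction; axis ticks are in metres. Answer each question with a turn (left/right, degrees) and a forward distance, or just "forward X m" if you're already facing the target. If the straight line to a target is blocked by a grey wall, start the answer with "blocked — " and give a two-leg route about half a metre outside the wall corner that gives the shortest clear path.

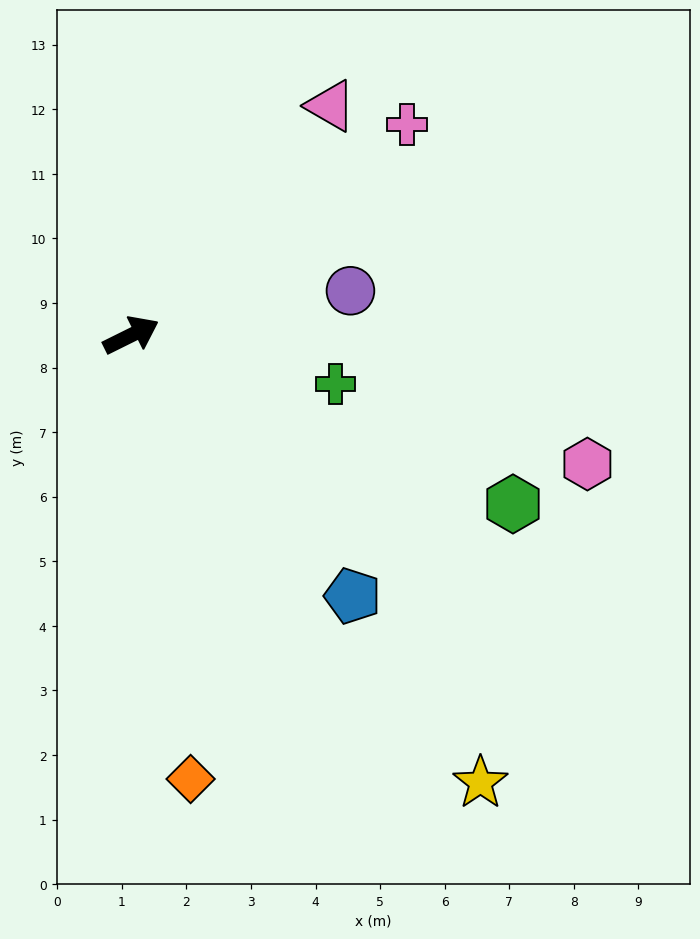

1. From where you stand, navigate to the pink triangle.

turn left 23°, forward 4.7 m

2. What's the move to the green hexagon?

turn right 50°, forward 6.5 m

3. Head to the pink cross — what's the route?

turn left 11°, forward 5.4 m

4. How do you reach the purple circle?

turn right 15°, forward 3.5 m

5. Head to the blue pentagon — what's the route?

turn right 76°, forward 5.3 m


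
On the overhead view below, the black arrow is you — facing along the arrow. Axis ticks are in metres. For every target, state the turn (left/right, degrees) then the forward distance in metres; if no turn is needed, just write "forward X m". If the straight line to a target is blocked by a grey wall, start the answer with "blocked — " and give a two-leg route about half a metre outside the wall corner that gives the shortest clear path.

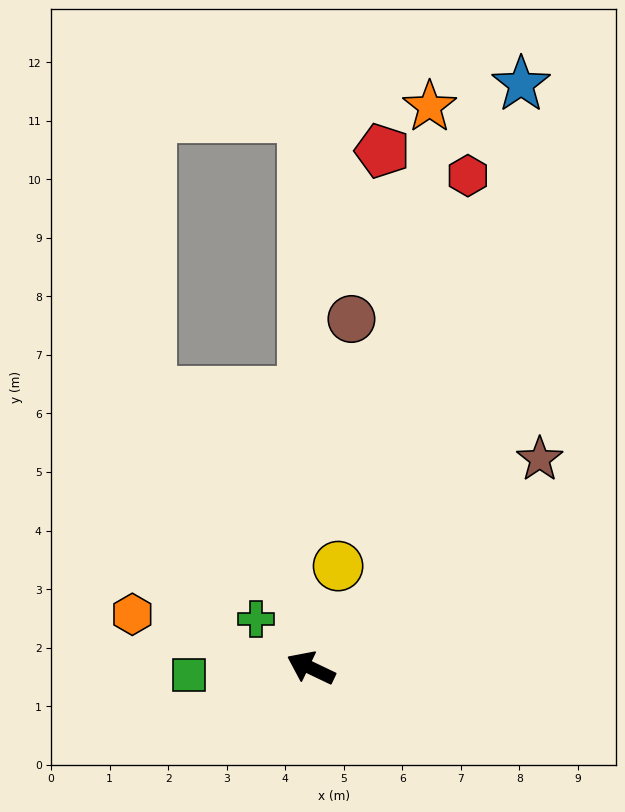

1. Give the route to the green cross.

turn right 16°, forward 1.3 m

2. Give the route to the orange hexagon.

turn left 9°, forward 3.2 m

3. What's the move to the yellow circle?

turn right 79°, forward 1.8 m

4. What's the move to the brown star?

turn right 112°, forward 5.3 m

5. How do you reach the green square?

turn left 29°, forward 2.1 m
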